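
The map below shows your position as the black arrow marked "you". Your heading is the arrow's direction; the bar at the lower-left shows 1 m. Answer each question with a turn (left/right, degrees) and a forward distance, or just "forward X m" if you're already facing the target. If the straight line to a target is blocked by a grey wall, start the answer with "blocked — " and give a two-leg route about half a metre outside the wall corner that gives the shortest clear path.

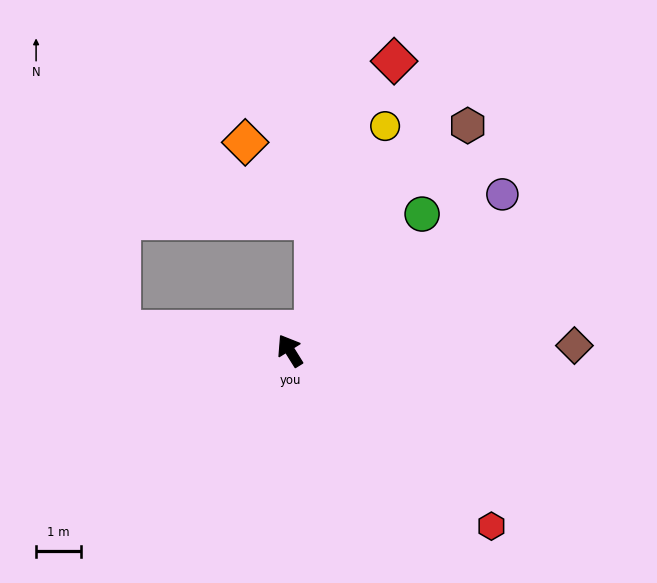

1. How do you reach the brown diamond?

turn right 121°, forward 6.4 m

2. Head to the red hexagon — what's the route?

turn right 163°, forward 6.0 m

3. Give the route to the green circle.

turn right 76°, forward 4.2 m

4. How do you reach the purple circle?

turn right 86°, forward 5.9 m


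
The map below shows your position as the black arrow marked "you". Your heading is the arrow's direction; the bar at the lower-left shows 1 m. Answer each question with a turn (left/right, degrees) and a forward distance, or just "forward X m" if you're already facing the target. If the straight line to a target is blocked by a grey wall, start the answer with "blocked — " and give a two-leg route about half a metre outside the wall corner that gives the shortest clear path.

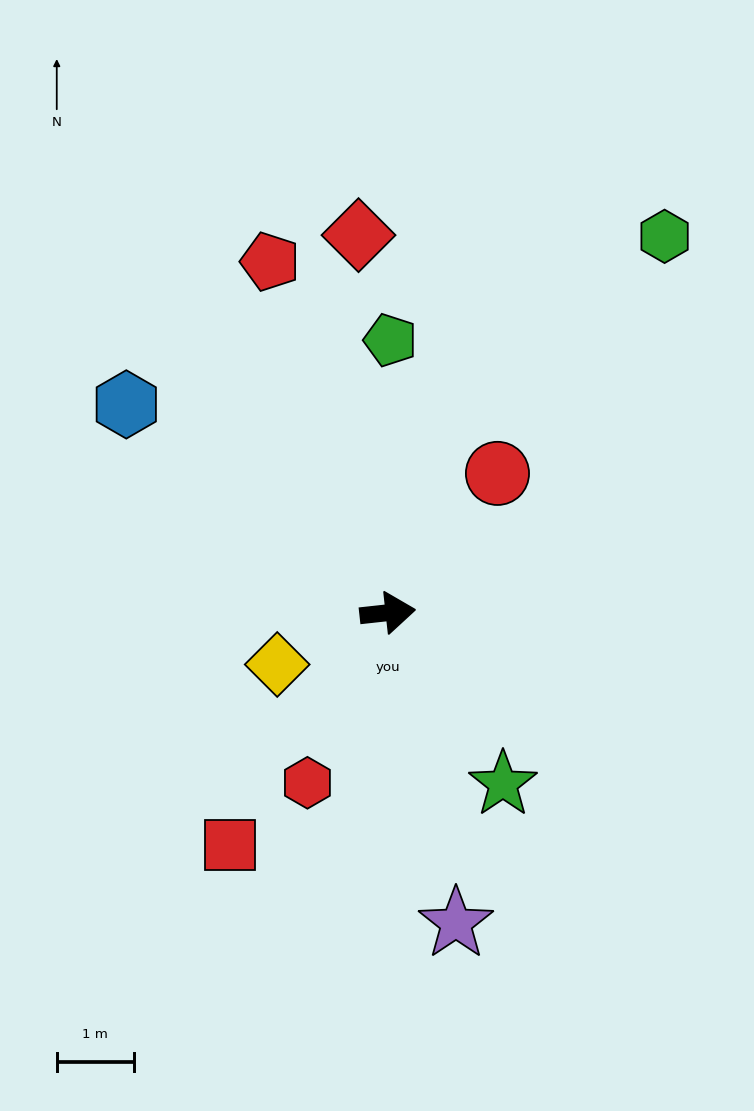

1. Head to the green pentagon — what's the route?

turn left 83°, forward 3.5 m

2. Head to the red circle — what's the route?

turn left 46°, forward 2.3 m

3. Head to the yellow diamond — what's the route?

turn right 161°, forward 1.6 m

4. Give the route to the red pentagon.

turn left 102°, forward 4.8 m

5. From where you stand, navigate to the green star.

turn right 62°, forward 2.7 m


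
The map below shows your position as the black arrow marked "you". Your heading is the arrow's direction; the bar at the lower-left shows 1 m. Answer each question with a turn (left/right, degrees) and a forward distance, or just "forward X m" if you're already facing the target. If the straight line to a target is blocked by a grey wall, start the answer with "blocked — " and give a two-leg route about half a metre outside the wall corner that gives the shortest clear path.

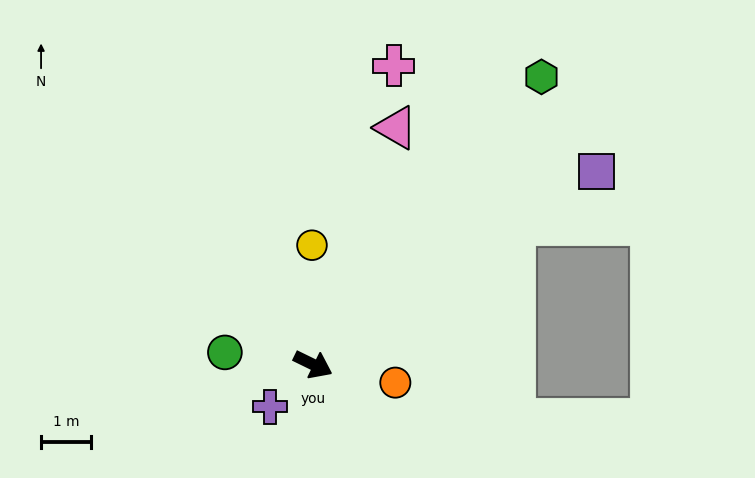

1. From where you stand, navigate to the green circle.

turn right 162°, forward 1.8 m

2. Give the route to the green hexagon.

turn left 78°, forward 7.3 m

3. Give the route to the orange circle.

turn left 14°, forward 1.7 m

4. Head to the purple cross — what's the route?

turn right 110°, forward 1.2 m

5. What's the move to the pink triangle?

turn left 97°, forward 5.0 m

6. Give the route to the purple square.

turn left 60°, forward 6.9 m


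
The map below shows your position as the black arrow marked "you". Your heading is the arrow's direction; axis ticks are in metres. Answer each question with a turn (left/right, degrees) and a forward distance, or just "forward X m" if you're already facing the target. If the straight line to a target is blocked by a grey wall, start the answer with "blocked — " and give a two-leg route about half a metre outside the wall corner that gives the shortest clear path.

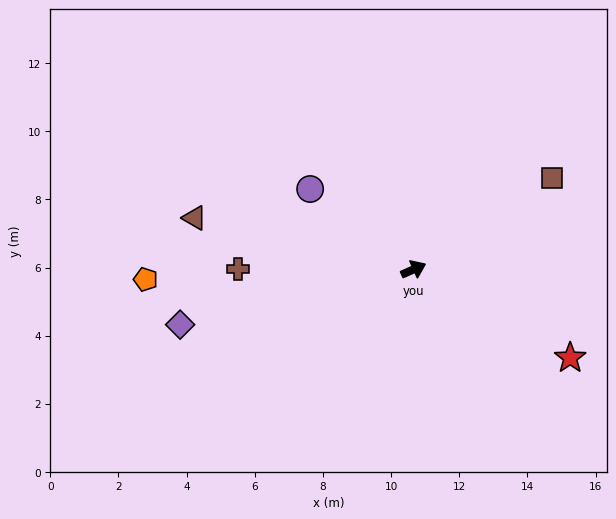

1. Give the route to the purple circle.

turn left 118°, forward 3.8 m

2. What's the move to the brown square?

turn left 9°, forward 4.9 m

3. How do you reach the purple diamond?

turn left 169°, forward 7.0 m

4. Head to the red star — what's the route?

turn right 54°, forward 5.3 m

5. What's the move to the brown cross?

turn left 156°, forward 5.2 m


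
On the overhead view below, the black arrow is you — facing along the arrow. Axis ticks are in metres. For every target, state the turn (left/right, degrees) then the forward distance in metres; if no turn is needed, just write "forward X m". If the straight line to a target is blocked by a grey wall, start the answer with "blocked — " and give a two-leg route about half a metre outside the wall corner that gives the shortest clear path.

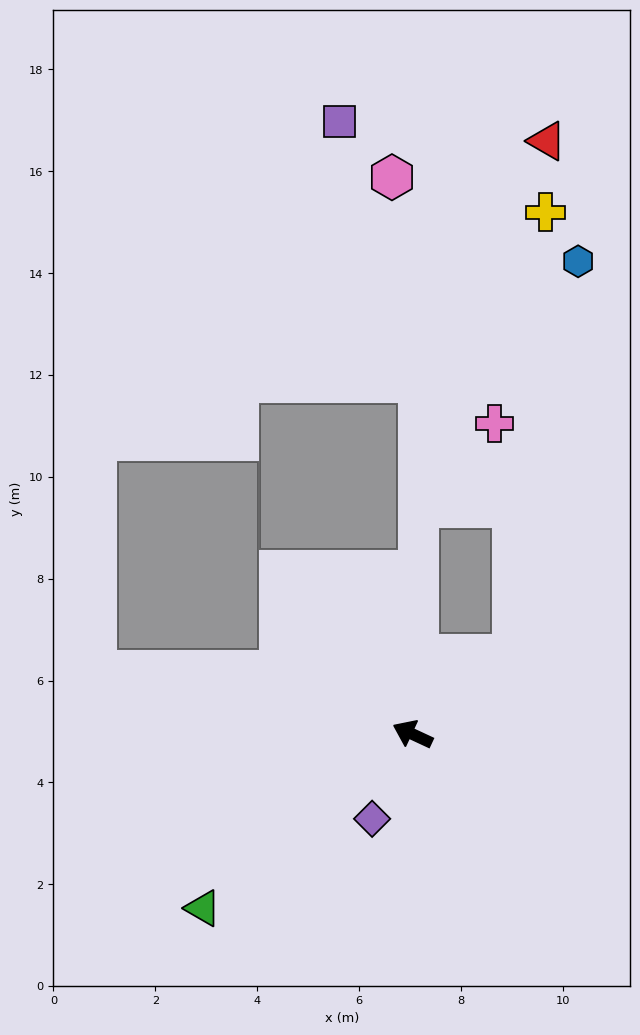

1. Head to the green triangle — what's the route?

turn left 65°, forward 5.4 m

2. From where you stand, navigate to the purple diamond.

turn left 89°, forward 1.8 m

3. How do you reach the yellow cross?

blocked — turn right 117°, forward 2.5 m, then turn left 48°, forward 8.7 m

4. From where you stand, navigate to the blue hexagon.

blocked — turn right 117°, forward 2.5 m, then turn left 43°, forward 7.9 m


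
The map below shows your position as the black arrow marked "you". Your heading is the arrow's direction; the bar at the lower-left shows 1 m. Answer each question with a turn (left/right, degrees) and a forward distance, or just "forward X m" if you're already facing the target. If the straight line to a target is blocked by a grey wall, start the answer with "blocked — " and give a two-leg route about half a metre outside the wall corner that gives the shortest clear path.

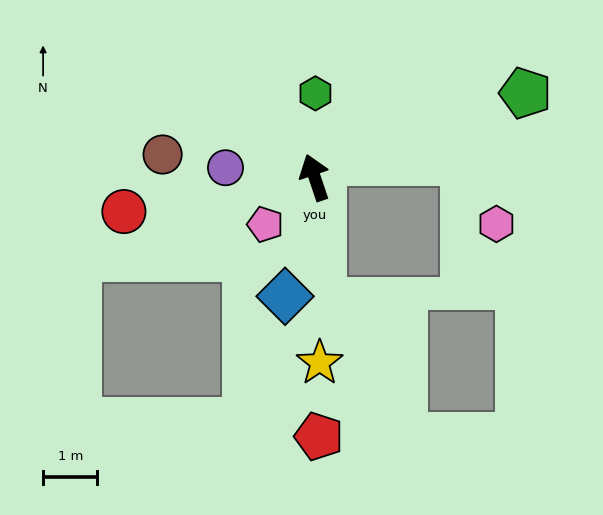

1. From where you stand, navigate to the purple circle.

turn left 65°, forward 1.6 m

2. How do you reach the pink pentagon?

turn left 115°, forward 1.3 m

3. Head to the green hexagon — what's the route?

turn right 19°, forward 1.5 m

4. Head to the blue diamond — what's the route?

turn left 147°, forward 2.3 m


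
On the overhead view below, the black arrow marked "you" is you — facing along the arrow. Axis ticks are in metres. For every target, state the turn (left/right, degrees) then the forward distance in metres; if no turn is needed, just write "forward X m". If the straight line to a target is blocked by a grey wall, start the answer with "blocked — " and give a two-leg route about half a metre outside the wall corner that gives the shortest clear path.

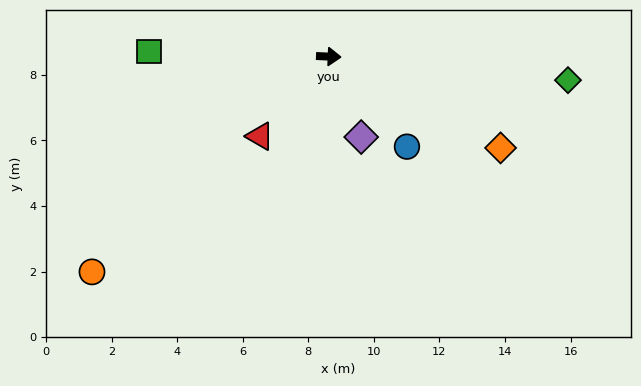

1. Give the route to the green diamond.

turn right 3°, forward 7.3 m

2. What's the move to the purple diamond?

turn right 66°, forward 2.6 m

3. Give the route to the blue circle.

turn right 47°, forward 3.6 m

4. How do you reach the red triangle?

turn right 128°, forward 3.2 m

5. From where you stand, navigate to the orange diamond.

turn right 26°, forward 5.9 m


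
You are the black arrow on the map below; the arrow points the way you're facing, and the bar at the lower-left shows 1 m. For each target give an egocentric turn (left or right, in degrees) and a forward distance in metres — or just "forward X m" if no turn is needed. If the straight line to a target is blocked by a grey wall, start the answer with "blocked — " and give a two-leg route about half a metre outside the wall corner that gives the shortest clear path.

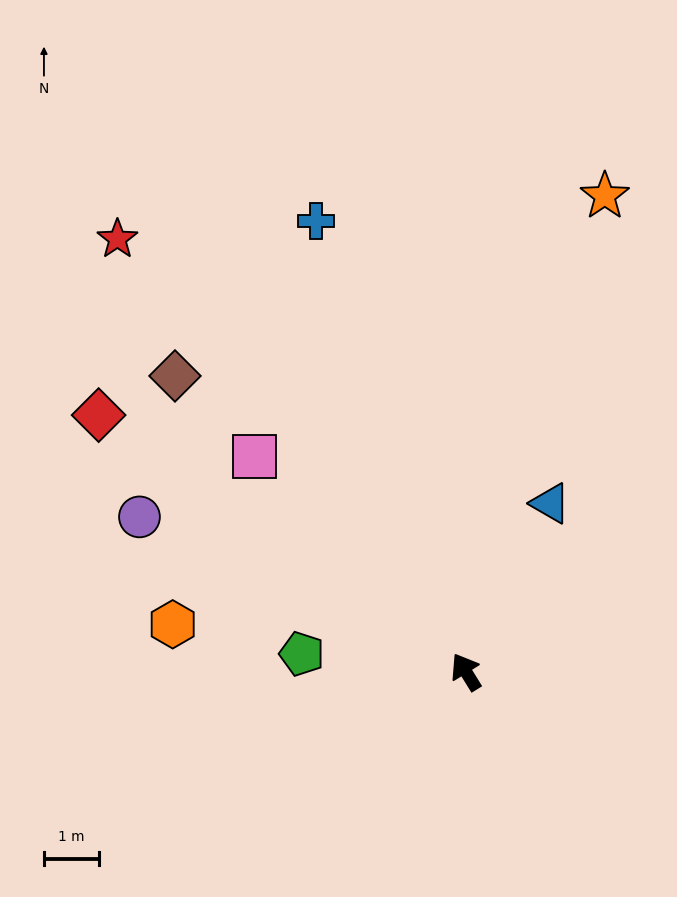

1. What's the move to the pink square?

turn left 13°, forward 5.5 m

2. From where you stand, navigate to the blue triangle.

turn right 58°, forward 3.4 m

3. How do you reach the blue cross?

turn right 13°, forward 8.7 m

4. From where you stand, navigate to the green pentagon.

turn left 52°, forward 3.0 m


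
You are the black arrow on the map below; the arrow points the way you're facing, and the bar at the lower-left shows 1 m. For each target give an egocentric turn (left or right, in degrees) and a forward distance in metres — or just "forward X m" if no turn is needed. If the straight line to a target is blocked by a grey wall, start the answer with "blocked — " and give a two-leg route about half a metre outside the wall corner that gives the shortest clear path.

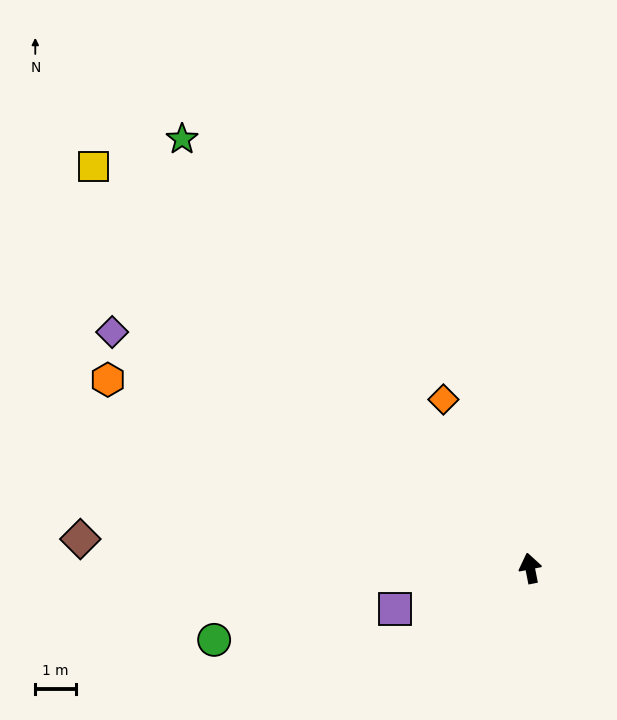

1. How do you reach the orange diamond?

turn left 16°, forward 4.7 m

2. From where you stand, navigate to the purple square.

turn left 96°, forward 3.5 m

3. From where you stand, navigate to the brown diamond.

turn left 75°, forward 11.1 m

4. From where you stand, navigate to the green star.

turn left 28°, forward 13.7 m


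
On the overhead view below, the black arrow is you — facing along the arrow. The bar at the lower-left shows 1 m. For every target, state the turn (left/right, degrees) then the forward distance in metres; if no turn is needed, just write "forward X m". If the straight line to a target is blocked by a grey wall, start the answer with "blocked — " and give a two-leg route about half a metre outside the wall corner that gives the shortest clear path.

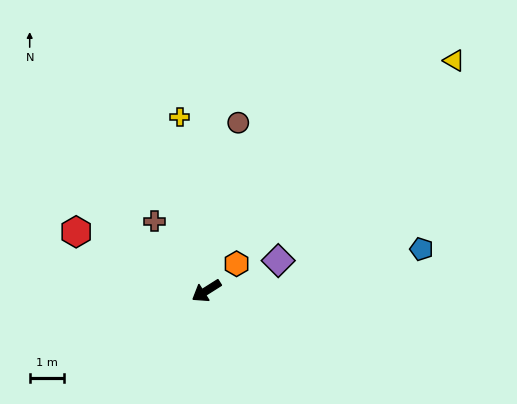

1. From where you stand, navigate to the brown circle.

turn right 133°, forward 5.0 m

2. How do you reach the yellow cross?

turn right 114°, forward 5.1 m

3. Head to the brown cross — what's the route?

turn right 86°, forward 2.5 m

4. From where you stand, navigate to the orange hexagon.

turn right 170°, forward 1.2 m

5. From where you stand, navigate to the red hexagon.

turn right 57°, forward 4.2 m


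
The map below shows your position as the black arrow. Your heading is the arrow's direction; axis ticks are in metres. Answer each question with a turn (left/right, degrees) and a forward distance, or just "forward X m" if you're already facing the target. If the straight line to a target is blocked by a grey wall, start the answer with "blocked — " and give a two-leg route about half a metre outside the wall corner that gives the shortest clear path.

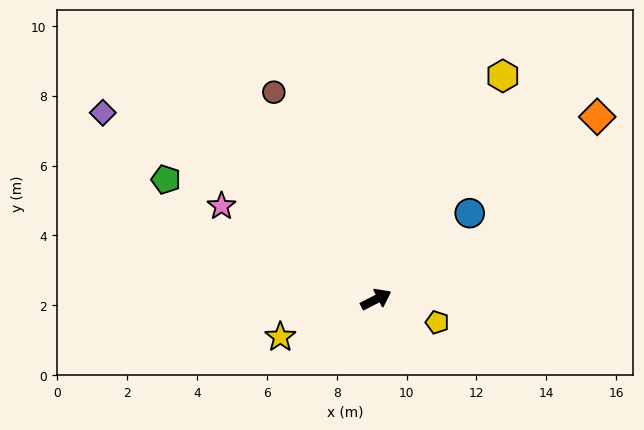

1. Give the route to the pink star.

turn left 122°, forward 5.2 m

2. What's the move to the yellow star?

turn left 174°, forward 2.9 m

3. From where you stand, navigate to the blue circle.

turn left 16°, forward 3.6 m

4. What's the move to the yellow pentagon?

turn right 48°, forward 1.9 m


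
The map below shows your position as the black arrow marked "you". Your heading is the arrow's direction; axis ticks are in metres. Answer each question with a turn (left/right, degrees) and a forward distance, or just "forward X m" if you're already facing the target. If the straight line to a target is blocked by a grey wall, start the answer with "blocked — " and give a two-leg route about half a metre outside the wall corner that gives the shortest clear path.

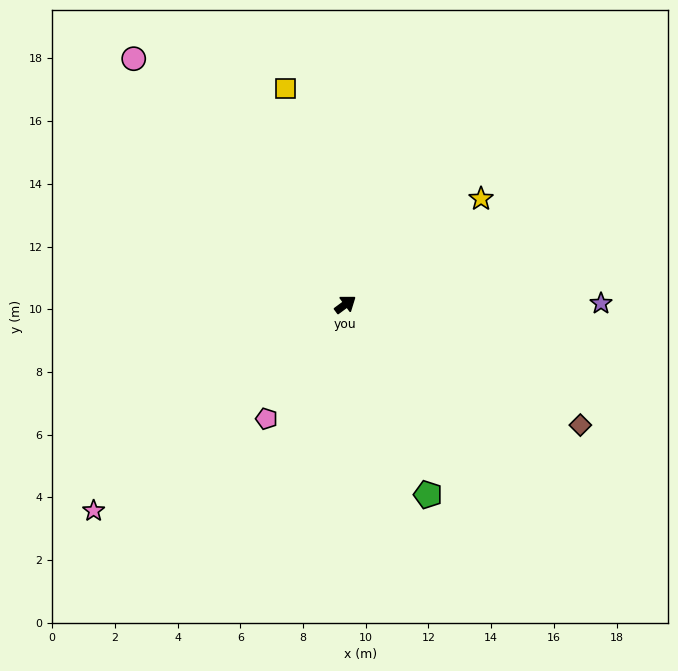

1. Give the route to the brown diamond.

turn right 64°, forward 8.4 m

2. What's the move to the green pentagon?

turn right 103°, forward 6.6 m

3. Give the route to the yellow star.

forward 5.5 m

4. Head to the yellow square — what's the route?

turn left 69°, forward 7.1 m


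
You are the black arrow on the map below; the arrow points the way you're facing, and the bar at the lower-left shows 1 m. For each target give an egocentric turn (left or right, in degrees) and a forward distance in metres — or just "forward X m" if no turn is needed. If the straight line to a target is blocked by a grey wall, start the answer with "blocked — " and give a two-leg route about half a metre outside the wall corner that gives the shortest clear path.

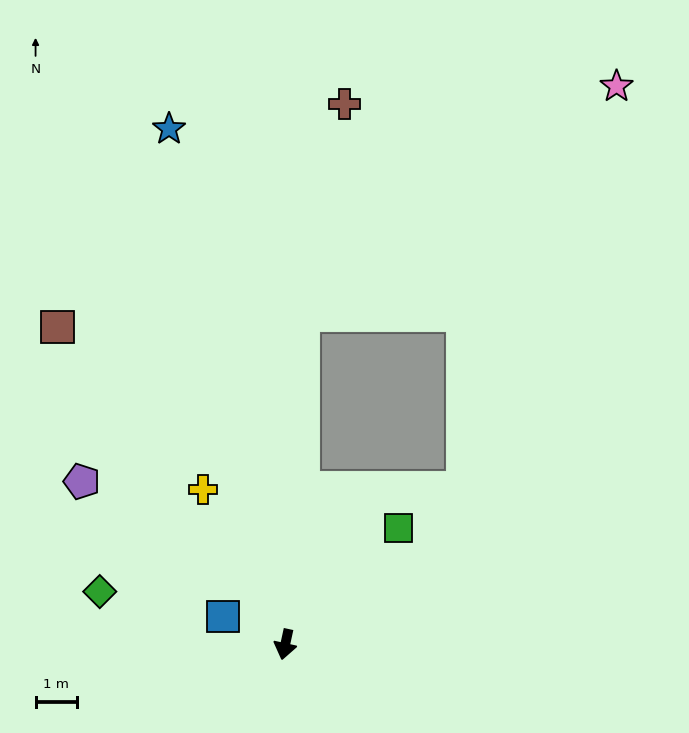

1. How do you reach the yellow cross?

turn right 140°, forward 4.2 m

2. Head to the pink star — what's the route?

blocked — turn right 171°, forward 8.0 m, then turn right 51°, forward 9.4 m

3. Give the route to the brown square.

turn right 132°, forward 9.5 m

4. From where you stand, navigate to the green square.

turn left 148°, forward 3.9 m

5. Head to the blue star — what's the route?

turn right 155°, forward 12.8 m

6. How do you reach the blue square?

turn right 102°, forward 1.7 m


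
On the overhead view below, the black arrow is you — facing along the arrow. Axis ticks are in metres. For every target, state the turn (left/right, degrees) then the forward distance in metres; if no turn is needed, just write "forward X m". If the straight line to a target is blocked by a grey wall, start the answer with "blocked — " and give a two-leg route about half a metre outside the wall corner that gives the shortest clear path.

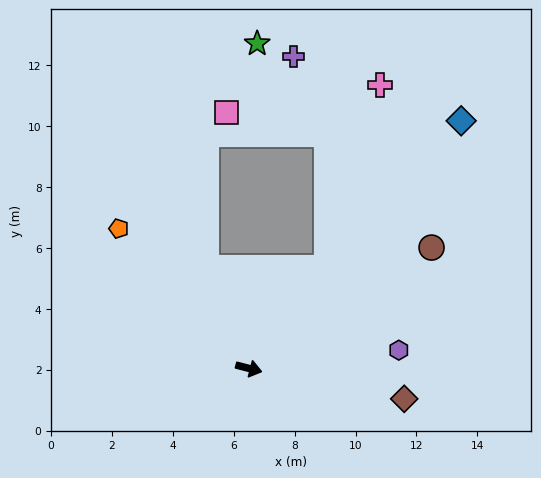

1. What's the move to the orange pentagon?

turn left 147°, forward 6.3 m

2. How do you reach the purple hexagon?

turn left 21°, forward 5.0 m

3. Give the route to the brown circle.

turn left 48°, forward 7.2 m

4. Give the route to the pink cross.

blocked — turn left 67°, forward 4.2 m, then turn left 22°, forward 6.3 m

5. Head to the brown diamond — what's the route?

turn left 3°, forward 5.2 m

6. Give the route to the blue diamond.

turn left 64°, forward 10.7 m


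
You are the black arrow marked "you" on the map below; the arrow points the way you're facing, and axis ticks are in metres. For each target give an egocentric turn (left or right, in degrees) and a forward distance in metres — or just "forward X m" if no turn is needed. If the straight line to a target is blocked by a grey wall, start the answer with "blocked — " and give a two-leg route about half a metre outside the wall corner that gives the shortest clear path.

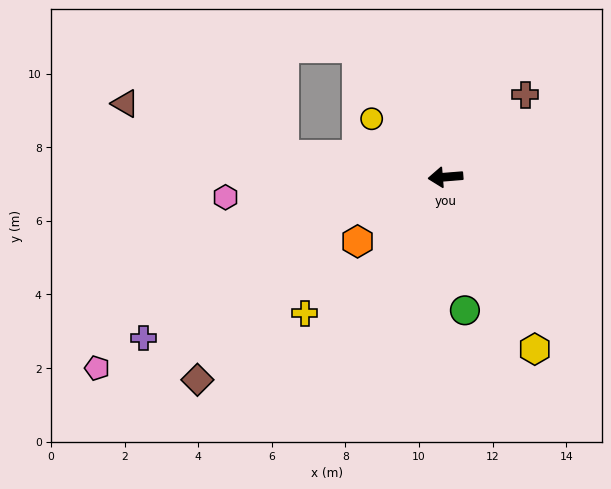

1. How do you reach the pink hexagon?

forward 6.0 m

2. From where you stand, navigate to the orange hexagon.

turn left 32°, forward 3.0 m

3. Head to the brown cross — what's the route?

turn right 139°, forward 3.1 m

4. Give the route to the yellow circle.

turn right 43°, forward 2.6 m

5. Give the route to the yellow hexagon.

turn left 113°, forward 5.3 m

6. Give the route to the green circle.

turn left 94°, forward 3.7 m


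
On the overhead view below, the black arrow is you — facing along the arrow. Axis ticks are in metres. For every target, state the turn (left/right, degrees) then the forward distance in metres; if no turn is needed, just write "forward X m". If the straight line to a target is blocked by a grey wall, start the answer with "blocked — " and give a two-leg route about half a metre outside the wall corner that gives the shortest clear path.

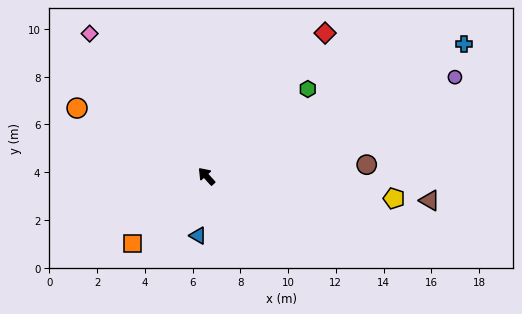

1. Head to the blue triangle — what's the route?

turn left 130°, forward 2.5 m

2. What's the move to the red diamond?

turn right 82°, forward 7.8 m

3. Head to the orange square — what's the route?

turn left 90°, forward 4.2 m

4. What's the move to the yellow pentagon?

turn right 139°, forward 7.9 m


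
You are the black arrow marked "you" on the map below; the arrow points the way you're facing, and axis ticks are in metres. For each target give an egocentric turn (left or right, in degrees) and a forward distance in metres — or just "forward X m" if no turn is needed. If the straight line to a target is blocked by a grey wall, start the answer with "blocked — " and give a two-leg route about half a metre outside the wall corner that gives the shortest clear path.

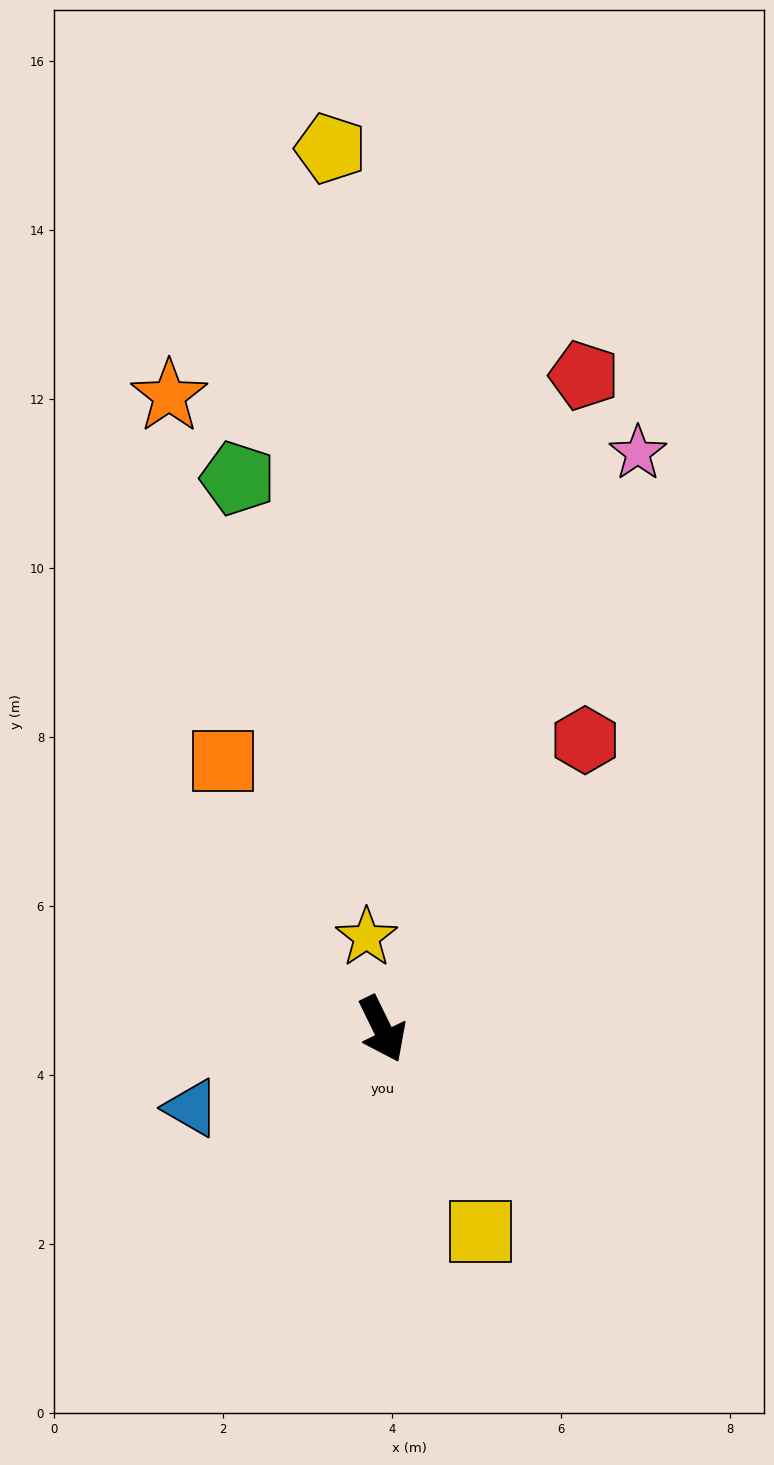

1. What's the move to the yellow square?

forward 2.7 m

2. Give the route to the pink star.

turn left 130°, forward 7.5 m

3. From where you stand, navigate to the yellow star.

turn left 164°, forward 1.1 m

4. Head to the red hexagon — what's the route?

turn left 119°, forward 4.2 m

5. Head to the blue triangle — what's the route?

turn right 94°, forward 2.4 m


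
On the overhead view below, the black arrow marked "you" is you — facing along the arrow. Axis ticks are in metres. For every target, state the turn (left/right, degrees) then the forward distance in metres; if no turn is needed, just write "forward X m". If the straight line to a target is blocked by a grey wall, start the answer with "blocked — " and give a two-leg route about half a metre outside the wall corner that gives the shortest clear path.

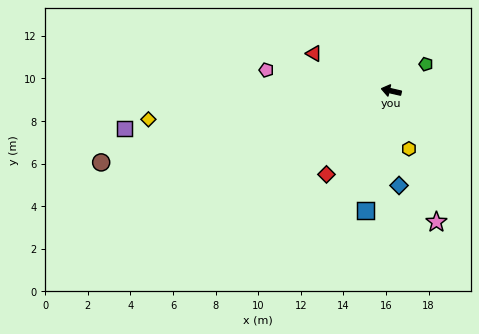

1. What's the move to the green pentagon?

turn right 129°, forward 2.1 m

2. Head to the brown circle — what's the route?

turn left 27°, forward 14.0 m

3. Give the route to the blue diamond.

turn left 108°, forward 4.5 m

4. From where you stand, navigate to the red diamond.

turn left 65°, forward 5.0 m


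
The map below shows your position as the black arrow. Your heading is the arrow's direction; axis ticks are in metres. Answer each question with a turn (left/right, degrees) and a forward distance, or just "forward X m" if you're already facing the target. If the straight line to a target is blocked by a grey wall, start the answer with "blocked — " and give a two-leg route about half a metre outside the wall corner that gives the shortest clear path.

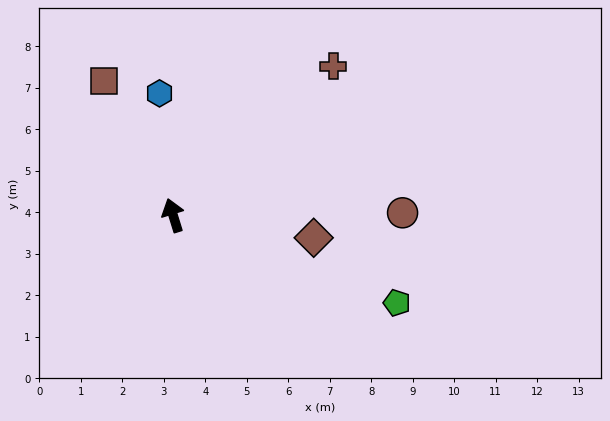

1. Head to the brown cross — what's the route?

turn right 64°, forward 5.3 m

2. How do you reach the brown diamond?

turn right 116°, forward 3.4 m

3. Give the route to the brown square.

turn left 10°, forward 3.6 m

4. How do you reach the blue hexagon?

turn right 11°, forward 3.0 m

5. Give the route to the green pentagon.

turn right 129°, forward 5.8 m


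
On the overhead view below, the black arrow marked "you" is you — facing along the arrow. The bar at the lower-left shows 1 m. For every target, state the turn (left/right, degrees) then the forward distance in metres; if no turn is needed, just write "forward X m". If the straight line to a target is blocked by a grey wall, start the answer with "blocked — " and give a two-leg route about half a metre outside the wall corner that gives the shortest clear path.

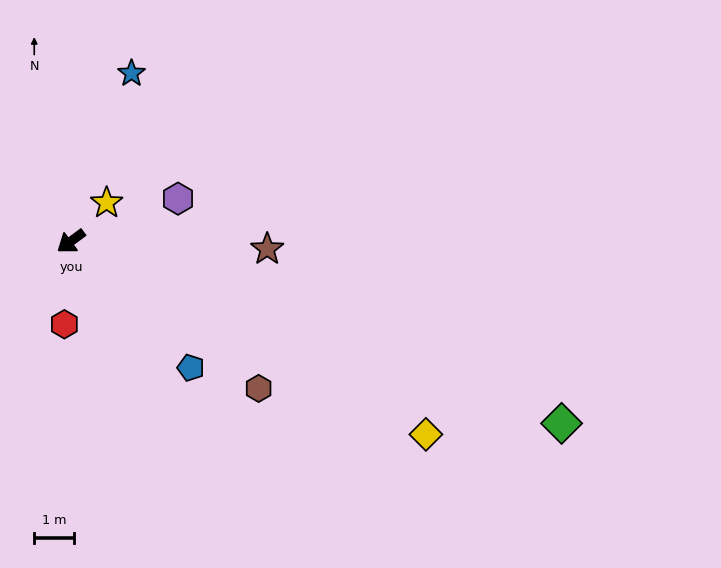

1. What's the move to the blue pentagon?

turn left 97°, forward 4.3 m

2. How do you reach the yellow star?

turn right 169°, forward 1.3 m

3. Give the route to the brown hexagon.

turn left 105°, forward 6.0 m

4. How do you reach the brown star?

turn left 141°, forward 4.9 m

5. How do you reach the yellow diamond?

turn left 115°, forward 10.1 m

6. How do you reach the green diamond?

turn left 123°, forward 13.1 m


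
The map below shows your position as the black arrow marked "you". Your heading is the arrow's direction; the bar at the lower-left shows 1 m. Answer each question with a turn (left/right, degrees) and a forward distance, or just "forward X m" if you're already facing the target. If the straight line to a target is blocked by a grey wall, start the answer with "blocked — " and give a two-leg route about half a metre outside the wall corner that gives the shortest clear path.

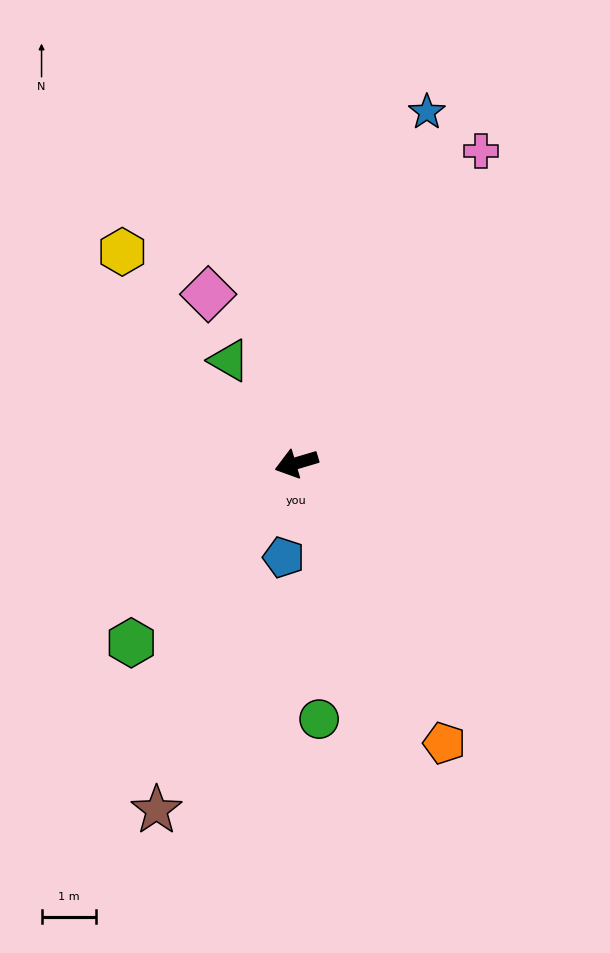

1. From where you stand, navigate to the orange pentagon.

turn left 101°, forward 5.8 m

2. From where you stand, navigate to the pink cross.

turn right 137°, forward 6.7 m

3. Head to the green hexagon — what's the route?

turn left 31°, forward 4.5 m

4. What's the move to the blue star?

turn right 127°, forward 6.9 m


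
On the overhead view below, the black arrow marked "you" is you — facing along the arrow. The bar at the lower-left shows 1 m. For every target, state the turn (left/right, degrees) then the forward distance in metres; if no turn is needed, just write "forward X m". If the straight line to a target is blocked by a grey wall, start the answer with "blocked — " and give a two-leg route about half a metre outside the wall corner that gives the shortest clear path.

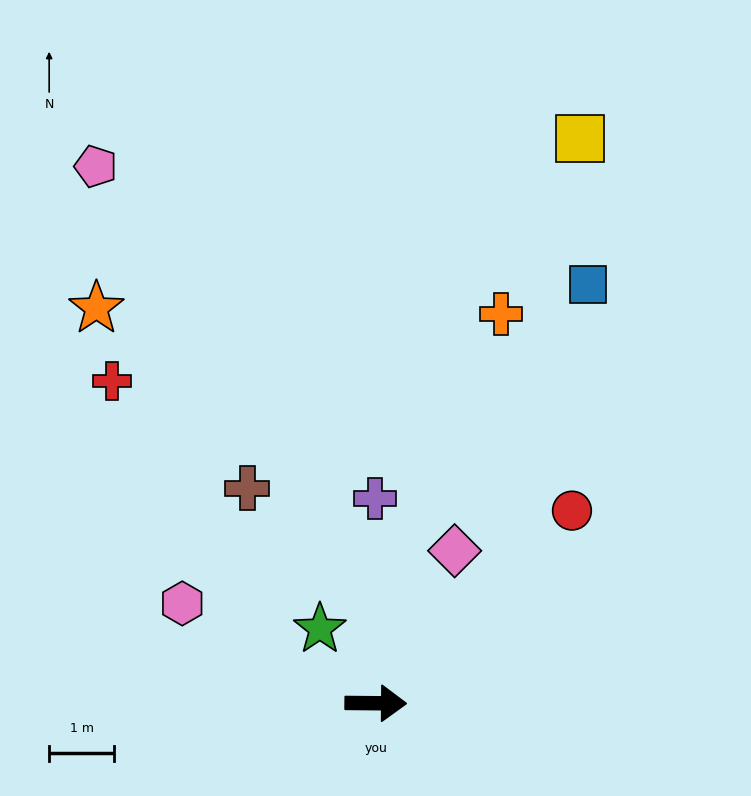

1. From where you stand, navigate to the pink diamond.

turn left 63°, forward 2.6 m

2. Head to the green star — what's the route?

turn left 127°, forward 1.4 m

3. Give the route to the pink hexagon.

turn left 153°, forward 3.3 m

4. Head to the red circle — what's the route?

turn left 45°, forward 4.2 m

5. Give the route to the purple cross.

turn left 91°, forward 3.1 m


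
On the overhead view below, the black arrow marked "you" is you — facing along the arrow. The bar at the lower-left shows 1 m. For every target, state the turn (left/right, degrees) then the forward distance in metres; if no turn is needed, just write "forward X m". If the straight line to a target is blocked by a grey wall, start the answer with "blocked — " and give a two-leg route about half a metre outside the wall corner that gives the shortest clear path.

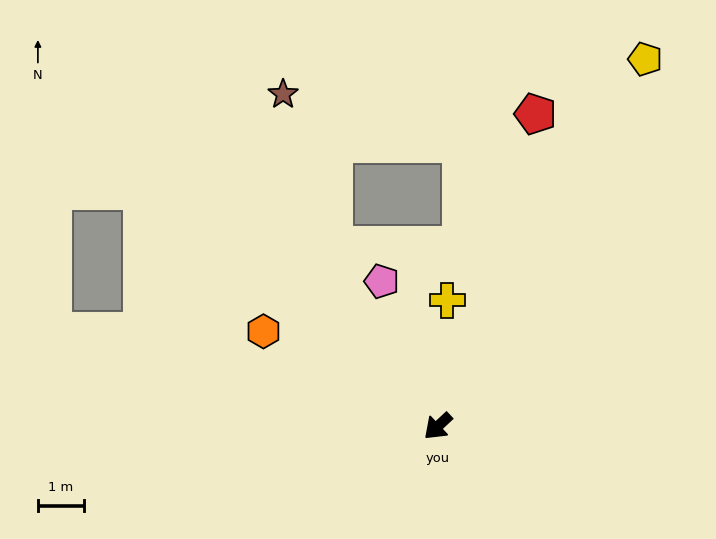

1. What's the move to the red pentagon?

turn right 150°, forward 7.1 m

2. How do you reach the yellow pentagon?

turn right 162°, forward 9.2 m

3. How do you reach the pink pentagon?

turn right 112°, forward 3.4 m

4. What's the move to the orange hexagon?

turn right 72°, forward 4.3 m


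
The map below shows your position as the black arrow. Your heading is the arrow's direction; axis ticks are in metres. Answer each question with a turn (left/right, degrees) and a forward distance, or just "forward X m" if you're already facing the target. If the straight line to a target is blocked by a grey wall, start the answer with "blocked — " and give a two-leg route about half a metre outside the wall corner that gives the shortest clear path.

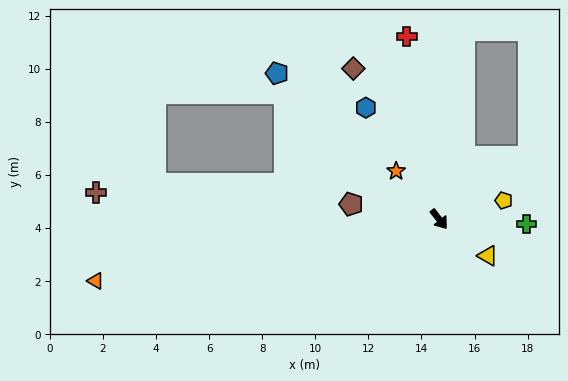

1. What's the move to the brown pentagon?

turn right 138°, forward 3.4 m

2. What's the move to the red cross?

turn left 152°, forward 7.0 m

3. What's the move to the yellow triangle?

turn left 15°, forward 2.3 m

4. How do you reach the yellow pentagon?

turn left 68°, forward 2.5 m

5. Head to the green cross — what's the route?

turn left 49°, forward 3.3 m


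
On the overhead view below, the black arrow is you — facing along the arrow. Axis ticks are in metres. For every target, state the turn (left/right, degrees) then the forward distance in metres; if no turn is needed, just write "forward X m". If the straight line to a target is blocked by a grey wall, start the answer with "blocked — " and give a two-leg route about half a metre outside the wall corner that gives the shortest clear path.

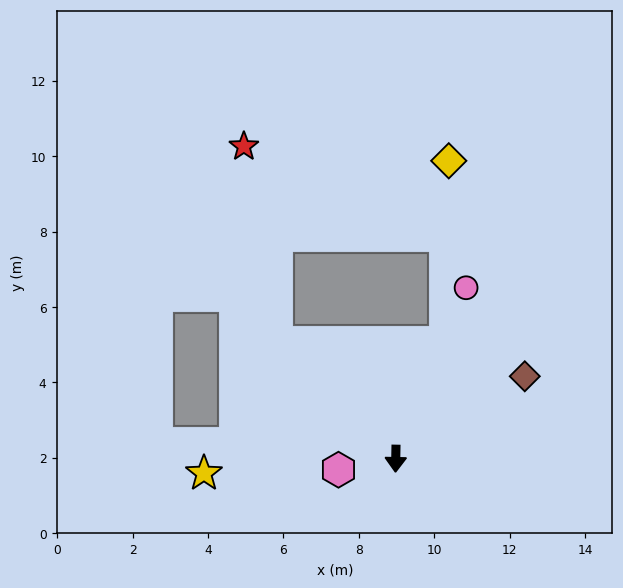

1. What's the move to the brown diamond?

turn left 124°, forward 4.1 m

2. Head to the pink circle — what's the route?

turn left 159°, forward 4.9 m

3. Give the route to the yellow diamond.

blocked — turn left 158°, forward 3.4 m, then turn left 22°, forward 4.8 m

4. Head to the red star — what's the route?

blocked — turn right 133°, forward 4.4 m, then turn right 36°, forward 5.3 m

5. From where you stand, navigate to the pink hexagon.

turn right 78°, forward 1.5 m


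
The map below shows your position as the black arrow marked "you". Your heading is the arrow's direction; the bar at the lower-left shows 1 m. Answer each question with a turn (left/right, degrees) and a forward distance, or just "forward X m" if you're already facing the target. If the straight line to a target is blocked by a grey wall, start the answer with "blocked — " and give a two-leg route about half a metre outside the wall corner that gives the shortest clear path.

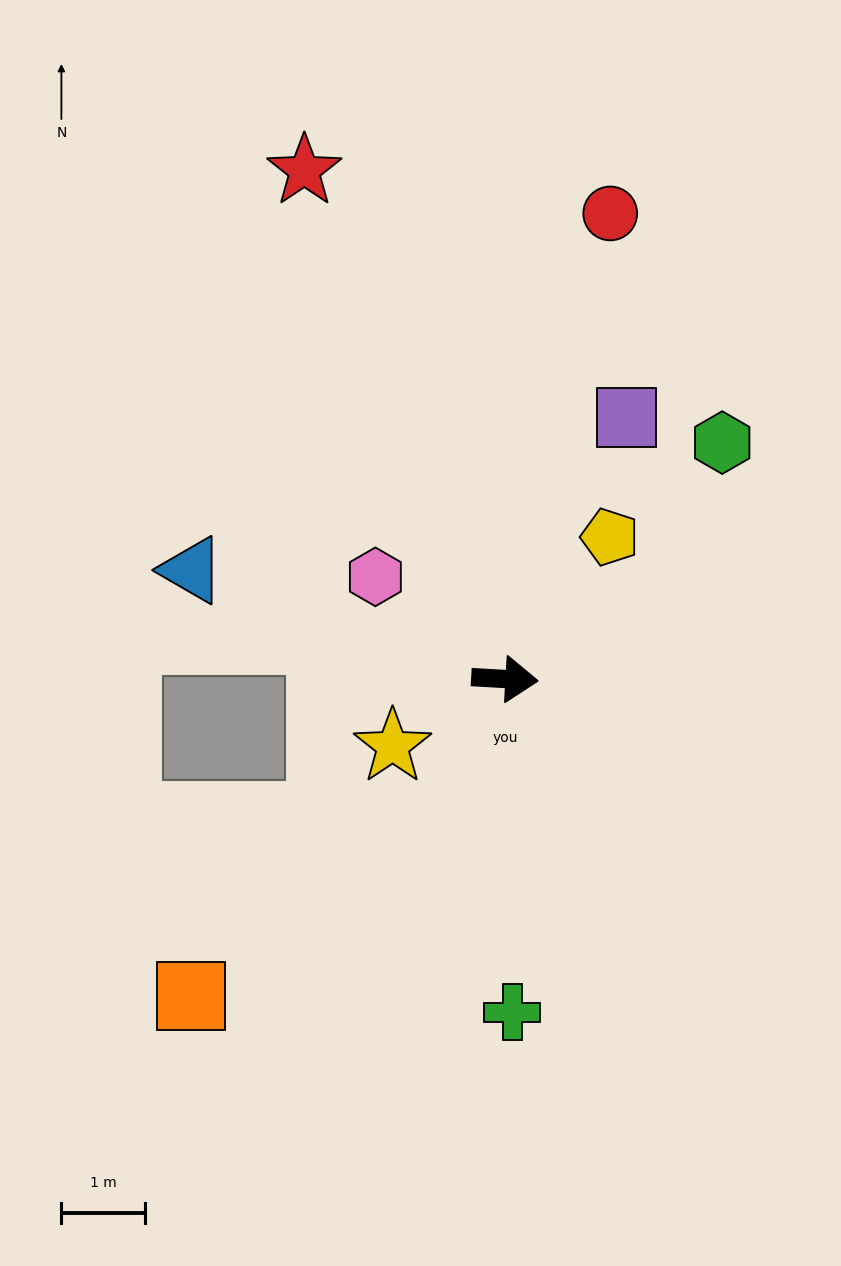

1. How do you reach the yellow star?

turn right 146°, forward 1.6 m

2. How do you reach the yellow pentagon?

turn left 57°, forward 2.1 m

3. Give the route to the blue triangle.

turn left 164°, forward 4.0 m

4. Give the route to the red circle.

turn left 81°, forward 5.7 m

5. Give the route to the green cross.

turn right 85°, forward 4.0 m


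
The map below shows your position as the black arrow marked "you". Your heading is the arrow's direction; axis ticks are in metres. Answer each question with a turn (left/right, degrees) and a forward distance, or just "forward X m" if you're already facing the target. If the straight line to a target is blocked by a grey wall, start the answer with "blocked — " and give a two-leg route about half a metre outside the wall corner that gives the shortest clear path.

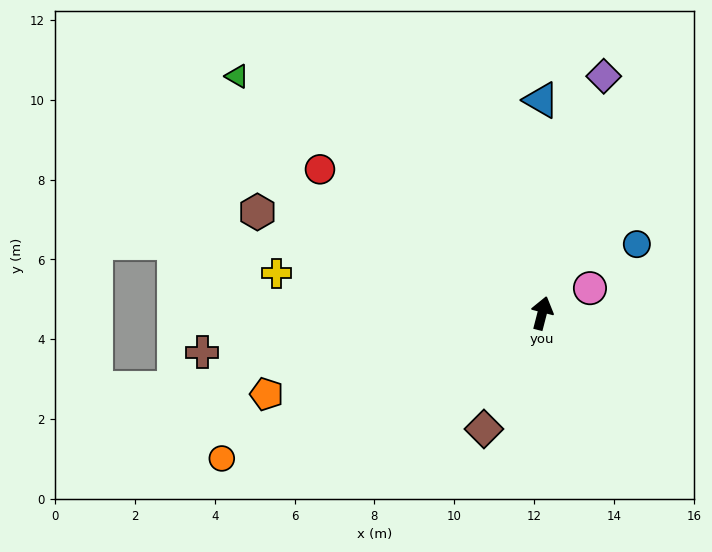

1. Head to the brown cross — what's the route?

turn left 111°, forward 8.6 m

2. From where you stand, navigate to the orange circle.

turn left 129°, forward 8.8 m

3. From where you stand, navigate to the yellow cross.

turn left 96°, forward 6.7 m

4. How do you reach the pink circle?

turn right 48°, forward 1.4 m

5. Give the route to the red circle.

turn left 72°, forward 6.6 m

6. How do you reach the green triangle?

turn left 67°, forward 9.7 m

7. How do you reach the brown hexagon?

turn left 85°, forward 7.6 m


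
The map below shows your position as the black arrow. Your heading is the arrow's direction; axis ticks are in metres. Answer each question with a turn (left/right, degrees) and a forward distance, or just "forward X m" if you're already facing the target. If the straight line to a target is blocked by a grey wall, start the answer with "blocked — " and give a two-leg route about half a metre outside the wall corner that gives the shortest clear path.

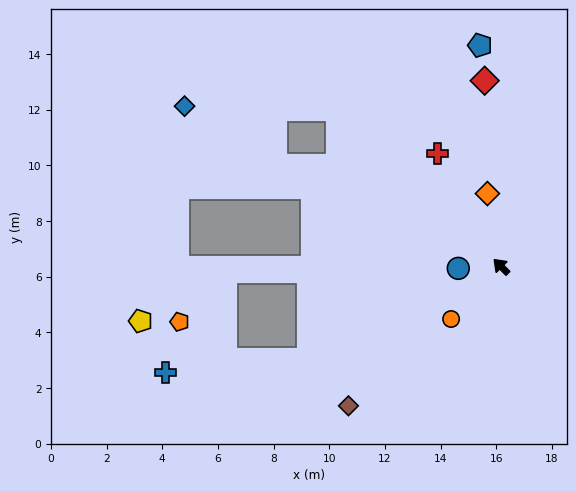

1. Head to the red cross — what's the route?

turn right 16°, forward 4.7 m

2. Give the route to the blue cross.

blocked — turn left 71°, forward 7.7 m, then turn right 21°, forward 5.2 m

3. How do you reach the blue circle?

turn left 48°, forward 1.5 m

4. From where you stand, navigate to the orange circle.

turn left 91°, forward 2.6 m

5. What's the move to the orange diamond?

turn right 34°, forward 2.7 m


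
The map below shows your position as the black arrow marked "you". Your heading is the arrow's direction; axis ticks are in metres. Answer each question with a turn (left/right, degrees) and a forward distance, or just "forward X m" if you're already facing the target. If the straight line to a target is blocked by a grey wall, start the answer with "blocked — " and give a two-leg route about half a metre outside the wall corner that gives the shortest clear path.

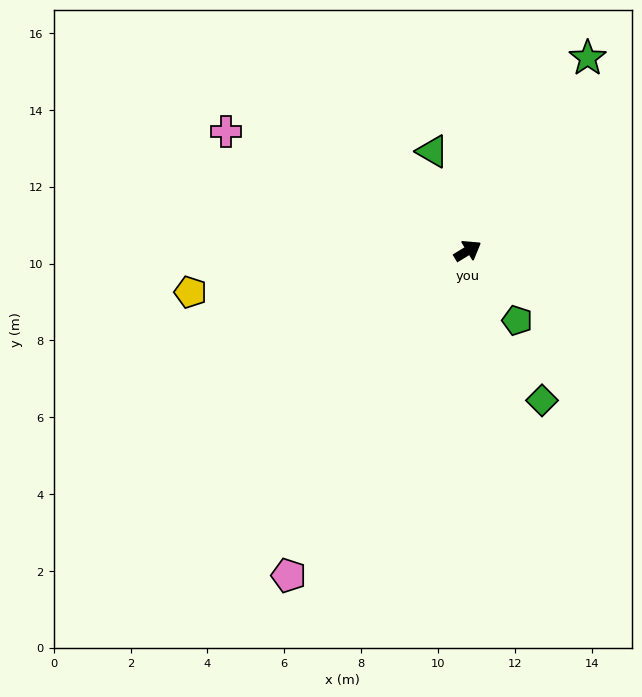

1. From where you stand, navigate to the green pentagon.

turn right 86°, forward 2.2 m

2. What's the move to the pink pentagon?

turn right 150°, forward 9.7 m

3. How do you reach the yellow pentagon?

turn left 157°, forward 7.3 m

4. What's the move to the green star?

turn left 27°, forward 5.9 m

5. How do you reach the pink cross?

turn left 122°, forward 7.0 m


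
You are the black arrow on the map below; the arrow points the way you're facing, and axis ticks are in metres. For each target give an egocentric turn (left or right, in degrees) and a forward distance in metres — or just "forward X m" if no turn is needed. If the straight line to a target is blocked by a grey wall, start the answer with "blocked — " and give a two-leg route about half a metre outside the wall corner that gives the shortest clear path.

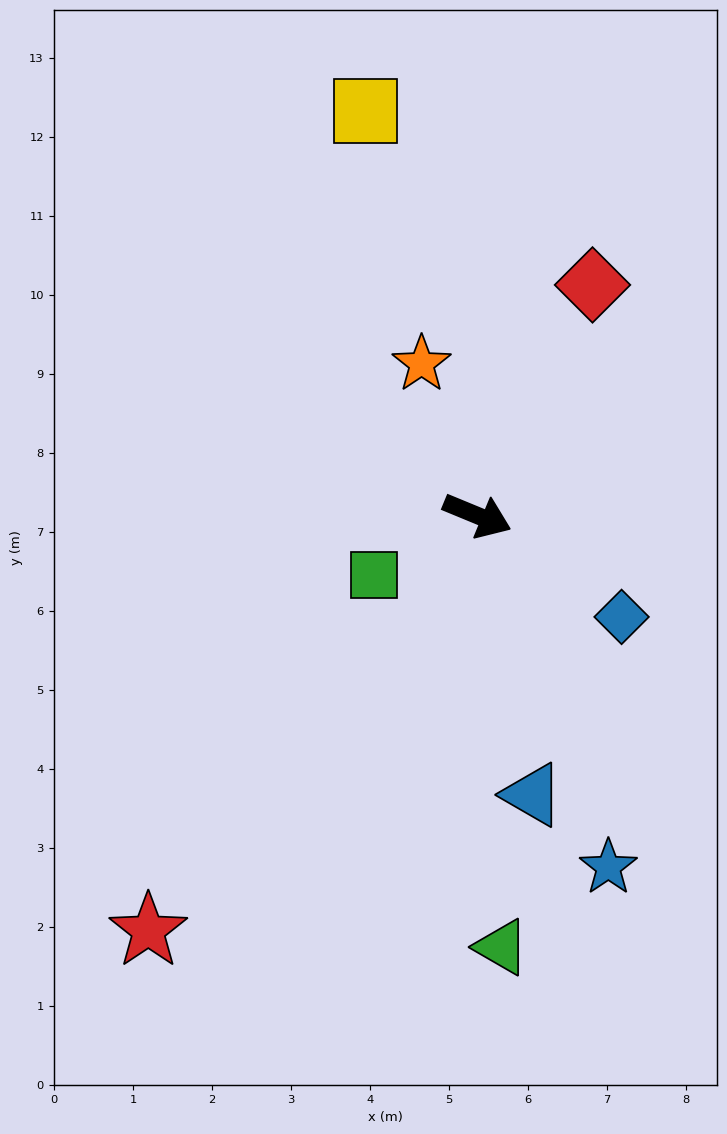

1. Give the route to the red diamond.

turn left 86°, forward 3.3 m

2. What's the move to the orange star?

turn left 133°, forward 2.0 m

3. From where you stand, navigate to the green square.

turn right 128°, forward 1.5 m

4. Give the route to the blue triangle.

turn right 56°, forward 3.6 m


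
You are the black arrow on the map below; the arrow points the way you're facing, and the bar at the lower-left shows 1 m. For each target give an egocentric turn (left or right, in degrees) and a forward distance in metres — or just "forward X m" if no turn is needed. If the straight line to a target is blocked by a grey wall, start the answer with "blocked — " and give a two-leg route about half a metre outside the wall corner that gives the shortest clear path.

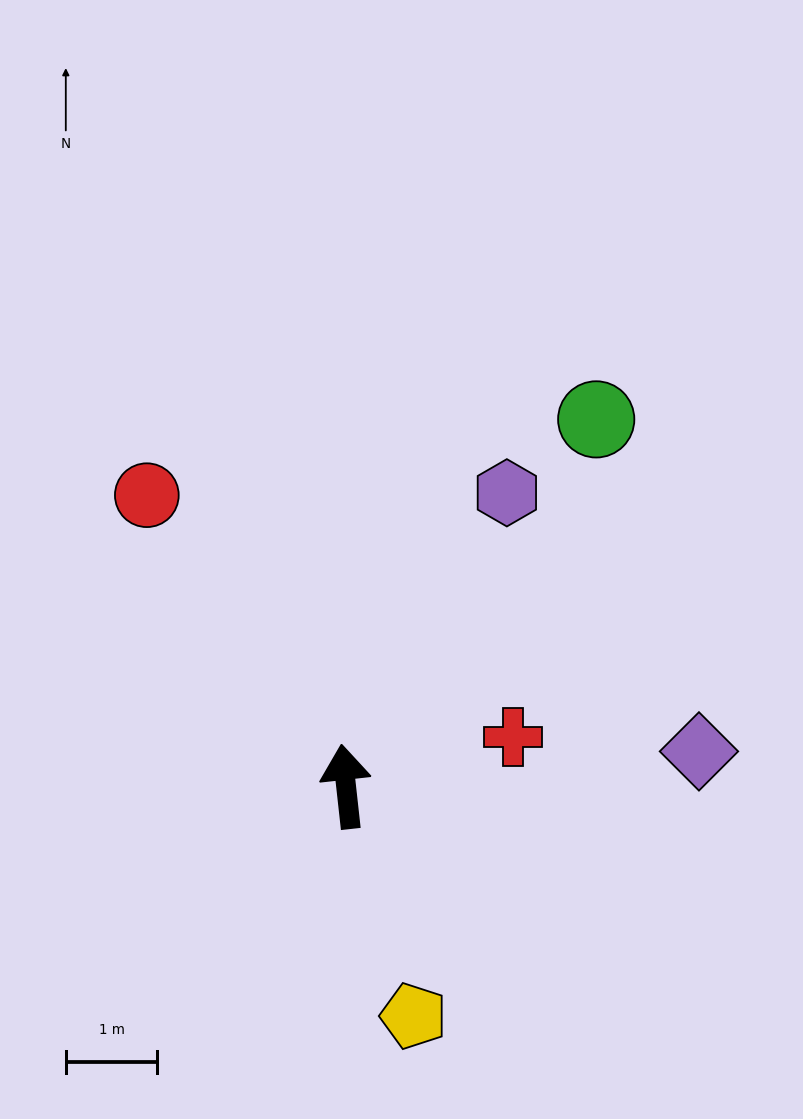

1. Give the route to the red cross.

turn right 80°, forward 1.9 m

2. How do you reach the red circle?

turn left 28°, forward 3.9 m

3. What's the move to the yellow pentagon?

turn right 170°, forward 2.6 m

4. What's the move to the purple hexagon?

turn right 35°, forward 3.7 m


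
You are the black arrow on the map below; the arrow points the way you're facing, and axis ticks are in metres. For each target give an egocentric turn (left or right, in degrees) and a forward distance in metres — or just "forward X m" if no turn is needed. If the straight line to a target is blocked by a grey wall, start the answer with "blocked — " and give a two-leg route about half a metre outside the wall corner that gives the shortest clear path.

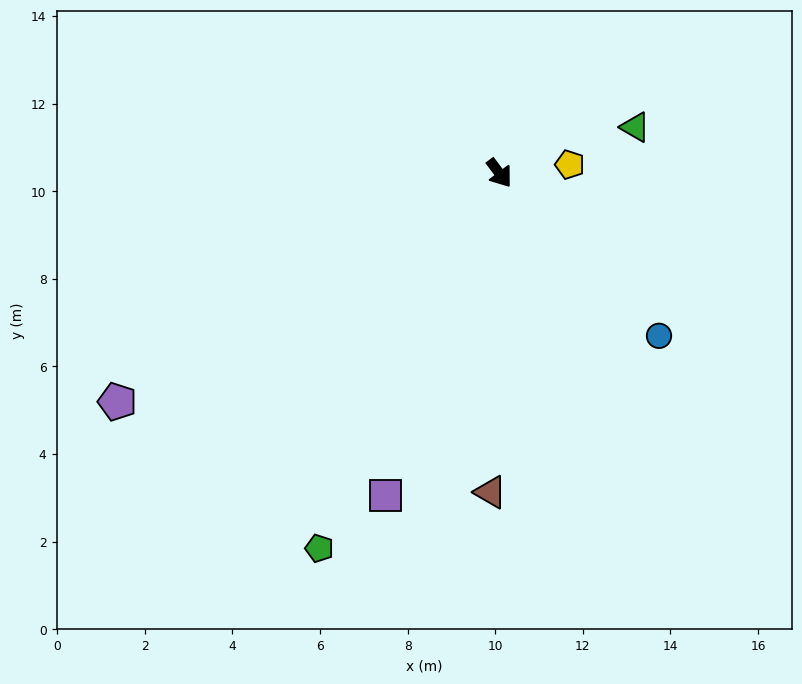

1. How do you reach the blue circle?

turn left 8°, forward 5.2 m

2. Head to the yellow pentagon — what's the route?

turn left 60°, forward 1.6 m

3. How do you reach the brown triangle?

turn right 38°, forward 7.3 m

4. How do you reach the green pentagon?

turn right 62°, forward 9.5 m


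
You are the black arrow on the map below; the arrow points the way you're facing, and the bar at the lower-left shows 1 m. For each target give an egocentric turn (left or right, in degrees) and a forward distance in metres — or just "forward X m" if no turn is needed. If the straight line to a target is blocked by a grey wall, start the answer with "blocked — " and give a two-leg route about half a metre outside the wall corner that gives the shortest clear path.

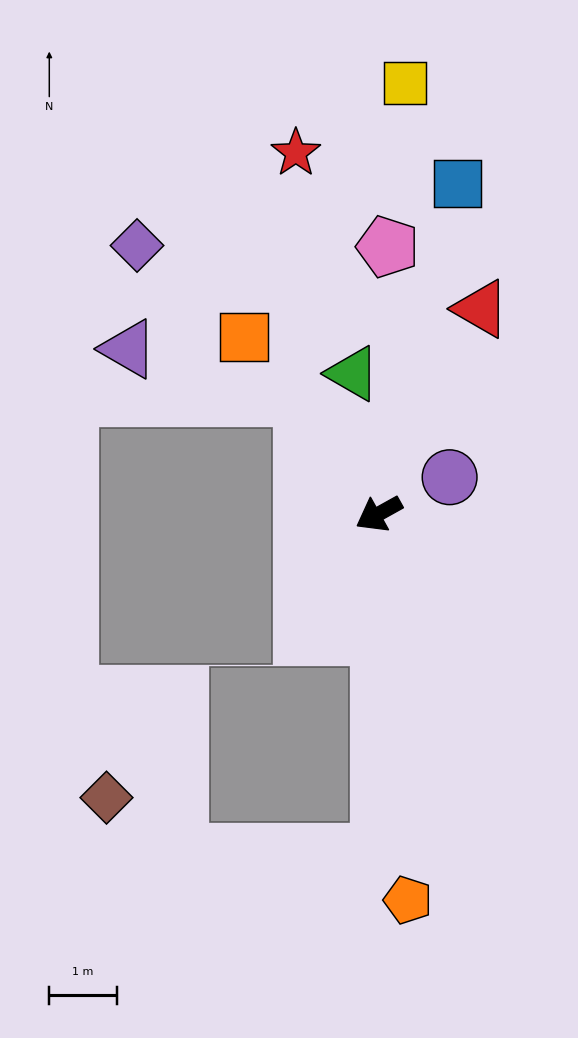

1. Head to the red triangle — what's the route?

turn right 146°, forward 3.4 m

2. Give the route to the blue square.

turn right 133°, forward 5.0 m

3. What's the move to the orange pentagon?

turn left 65°, forward 5.8 m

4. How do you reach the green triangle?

turn right 109°, forward 2.1 m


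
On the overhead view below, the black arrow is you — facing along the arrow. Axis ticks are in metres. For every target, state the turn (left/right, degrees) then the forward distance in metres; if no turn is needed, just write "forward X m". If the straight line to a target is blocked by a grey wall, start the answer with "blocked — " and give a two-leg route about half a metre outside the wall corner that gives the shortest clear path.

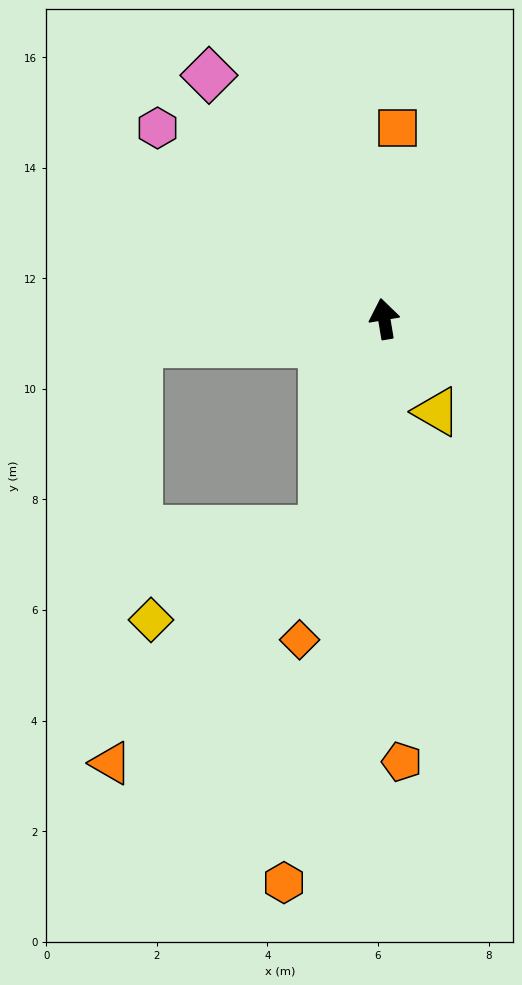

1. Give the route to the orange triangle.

blocked — turn left 154°, forward 4.0 m, then turn right 26°, forward 5.7 m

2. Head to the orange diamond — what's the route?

turn left 156°, forward 6.0 m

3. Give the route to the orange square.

turn right 14°, forward 3.5 m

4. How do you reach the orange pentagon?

turn left 173°, forward 8.0 m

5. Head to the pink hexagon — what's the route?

turn left 40°, forward 5.4 m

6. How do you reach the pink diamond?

turn left 26°, forward 5.4 m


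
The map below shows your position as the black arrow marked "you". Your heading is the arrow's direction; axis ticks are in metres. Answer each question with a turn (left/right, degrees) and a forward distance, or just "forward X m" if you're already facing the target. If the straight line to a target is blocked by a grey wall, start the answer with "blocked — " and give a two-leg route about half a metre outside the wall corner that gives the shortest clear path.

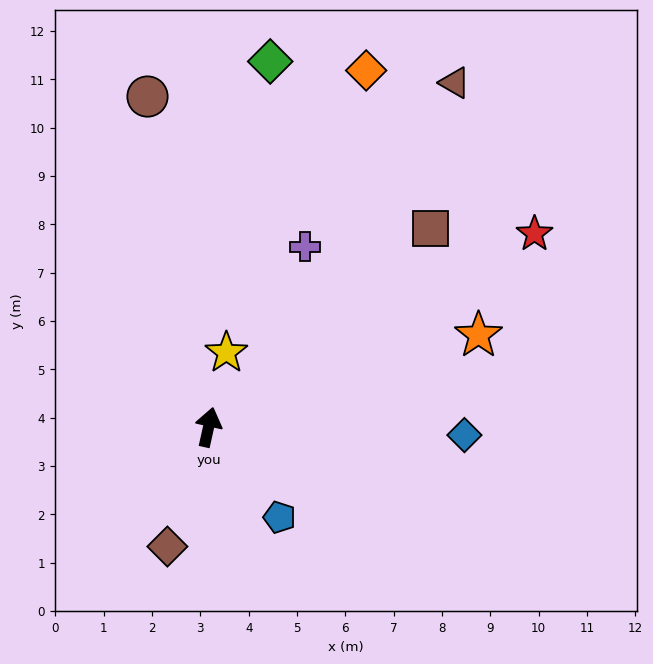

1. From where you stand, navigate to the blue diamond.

turn right 79°, forward 5.3 m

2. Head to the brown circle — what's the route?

turn left 23°, forward 7.0 m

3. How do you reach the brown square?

turn right 36°, forward 6.2 m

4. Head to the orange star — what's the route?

turn right 59°, forward 5.9 m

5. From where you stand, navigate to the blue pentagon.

turn right 129°, forward 2.4 m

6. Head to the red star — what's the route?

turn right 47°, forward 7.8 m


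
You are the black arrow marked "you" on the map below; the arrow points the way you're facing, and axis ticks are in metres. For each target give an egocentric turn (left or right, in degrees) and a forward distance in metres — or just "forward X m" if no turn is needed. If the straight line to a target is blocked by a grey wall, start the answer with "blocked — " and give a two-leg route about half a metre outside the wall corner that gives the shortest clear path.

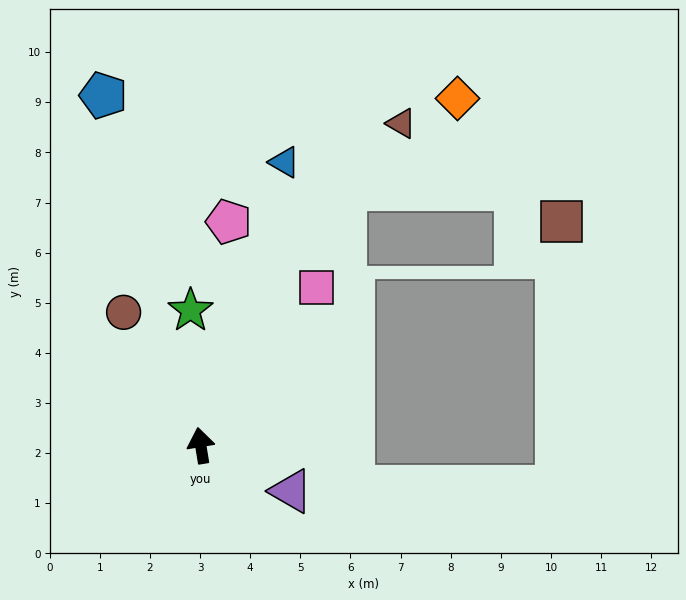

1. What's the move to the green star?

turn right 5°, forward 2.7 m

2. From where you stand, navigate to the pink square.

turn right 46°, forward 3.9 m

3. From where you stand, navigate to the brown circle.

turn left 21°, forward 3.1 m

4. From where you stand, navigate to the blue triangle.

turn right 26°, forward 5.9 m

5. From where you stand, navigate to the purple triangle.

turn right 126°, forward 2.0 m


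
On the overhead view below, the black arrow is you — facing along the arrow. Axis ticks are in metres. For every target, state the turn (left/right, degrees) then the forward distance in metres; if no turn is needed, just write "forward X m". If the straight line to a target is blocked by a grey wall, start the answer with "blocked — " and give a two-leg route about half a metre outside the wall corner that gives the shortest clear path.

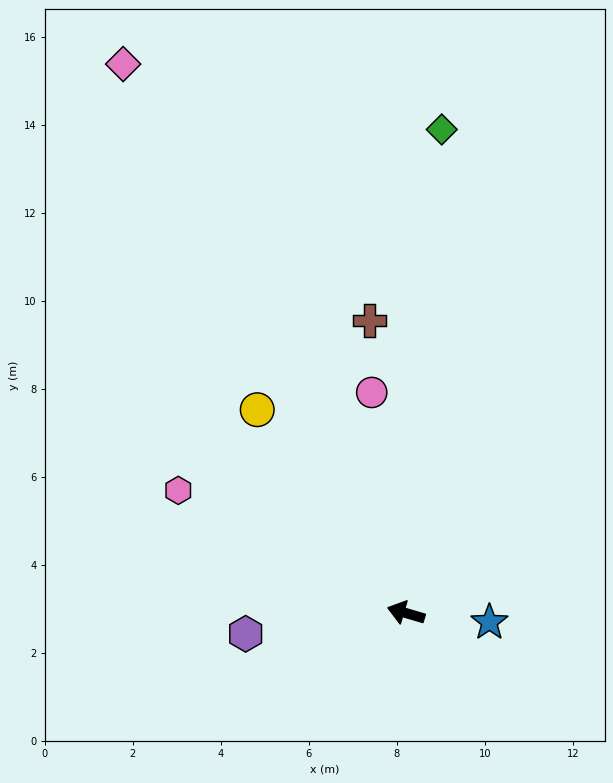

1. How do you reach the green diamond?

turn right 78°, forward 11.0 m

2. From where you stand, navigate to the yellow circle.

turn right 37°, forward 5.7 m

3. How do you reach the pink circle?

turn right 65°, forward 5.1 m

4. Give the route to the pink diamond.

turn right 46°, forward 14.0 m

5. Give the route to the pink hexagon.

turn right 12°, forward 5.9 m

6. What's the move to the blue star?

turn right 170°, forward 1.9 m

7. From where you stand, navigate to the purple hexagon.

turn left 24°, forward 3.7 m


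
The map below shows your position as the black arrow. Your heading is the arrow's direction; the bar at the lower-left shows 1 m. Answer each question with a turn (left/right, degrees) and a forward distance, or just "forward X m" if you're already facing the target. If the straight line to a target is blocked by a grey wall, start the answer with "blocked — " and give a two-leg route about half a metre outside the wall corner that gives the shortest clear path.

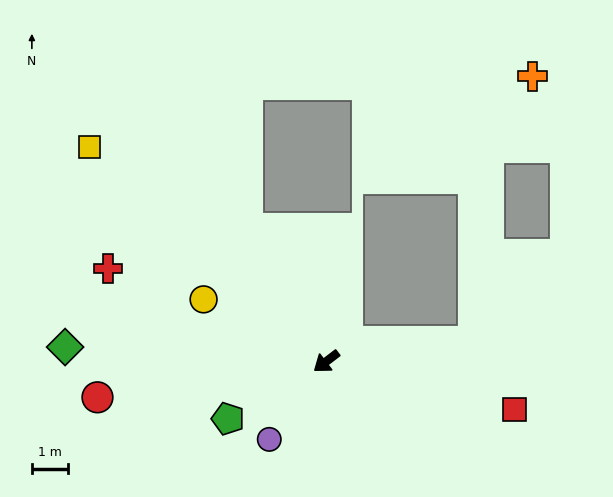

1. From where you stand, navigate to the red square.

turn left 128°, forward 5.3 m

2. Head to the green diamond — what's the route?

turn right 41°, forward 7.1 m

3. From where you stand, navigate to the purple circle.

turn left 16°, forward 2.6 m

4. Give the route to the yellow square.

turn right 80°, forward 8.7 m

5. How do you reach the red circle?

turn right 29°, forward 6.3 m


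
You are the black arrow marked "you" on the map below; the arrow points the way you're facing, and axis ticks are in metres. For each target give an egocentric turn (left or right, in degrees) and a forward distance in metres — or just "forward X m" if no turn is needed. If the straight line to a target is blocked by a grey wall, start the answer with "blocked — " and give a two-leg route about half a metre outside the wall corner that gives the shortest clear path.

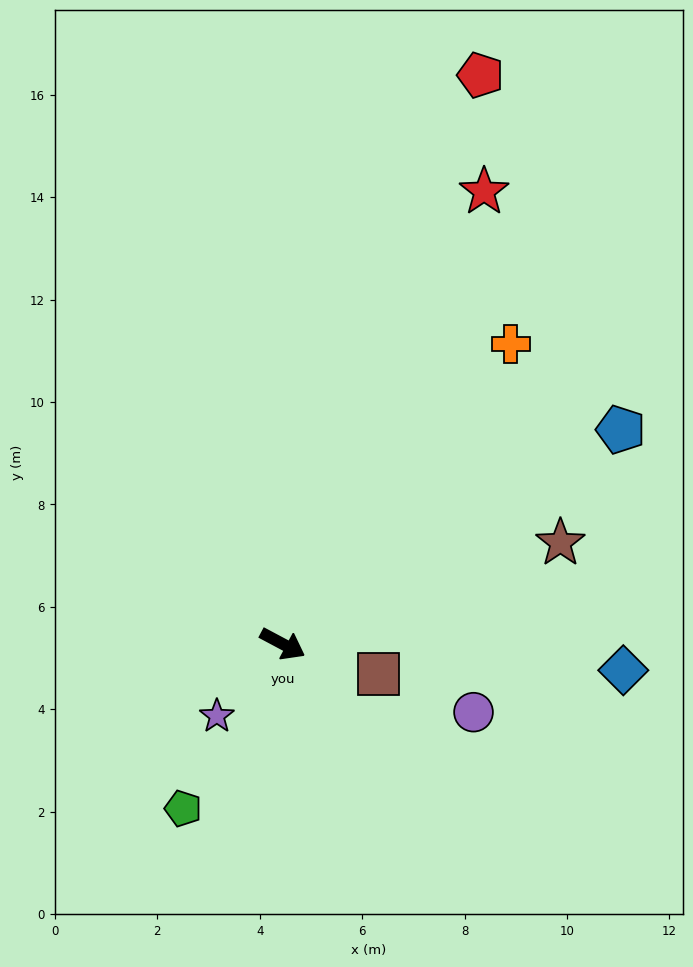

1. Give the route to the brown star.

turn left 48°, forward 5.8 m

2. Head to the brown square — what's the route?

turn left 11°, forward 2.0 m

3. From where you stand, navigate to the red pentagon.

turn left 99°, forward 11.8 m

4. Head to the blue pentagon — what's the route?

turn left 60°, forward 7.8 m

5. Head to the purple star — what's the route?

turn right 104°, forward 1.9 m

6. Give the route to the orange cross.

turn left 81°, forward 7.4 m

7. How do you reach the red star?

turn left 94°, forward 9.7 m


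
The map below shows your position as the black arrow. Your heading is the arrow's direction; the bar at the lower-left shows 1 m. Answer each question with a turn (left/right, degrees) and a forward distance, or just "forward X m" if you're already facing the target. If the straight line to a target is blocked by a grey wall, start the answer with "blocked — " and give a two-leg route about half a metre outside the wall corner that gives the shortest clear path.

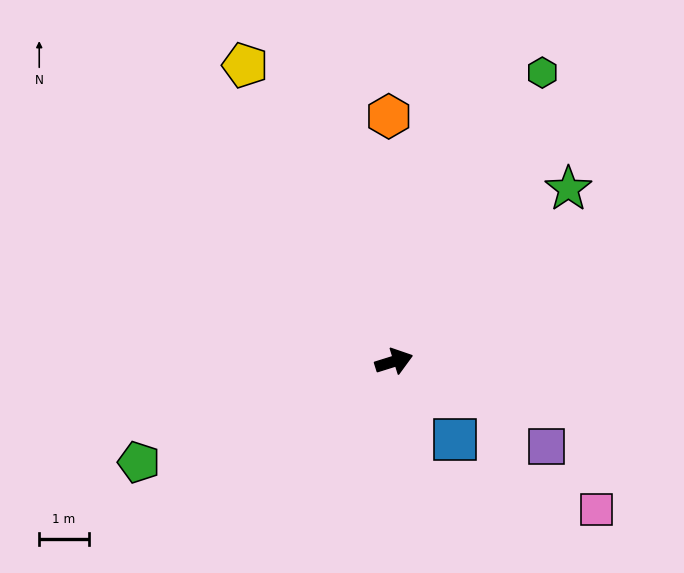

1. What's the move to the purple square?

turn right 47°, forward 3.5 m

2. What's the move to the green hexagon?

turn left 45°, forward 6.6 m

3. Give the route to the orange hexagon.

turn left 74°, forward 5.0 m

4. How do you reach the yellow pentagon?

turn left 99°, forward 6.7 m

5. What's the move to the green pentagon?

turn right 176°, forward 5.6 m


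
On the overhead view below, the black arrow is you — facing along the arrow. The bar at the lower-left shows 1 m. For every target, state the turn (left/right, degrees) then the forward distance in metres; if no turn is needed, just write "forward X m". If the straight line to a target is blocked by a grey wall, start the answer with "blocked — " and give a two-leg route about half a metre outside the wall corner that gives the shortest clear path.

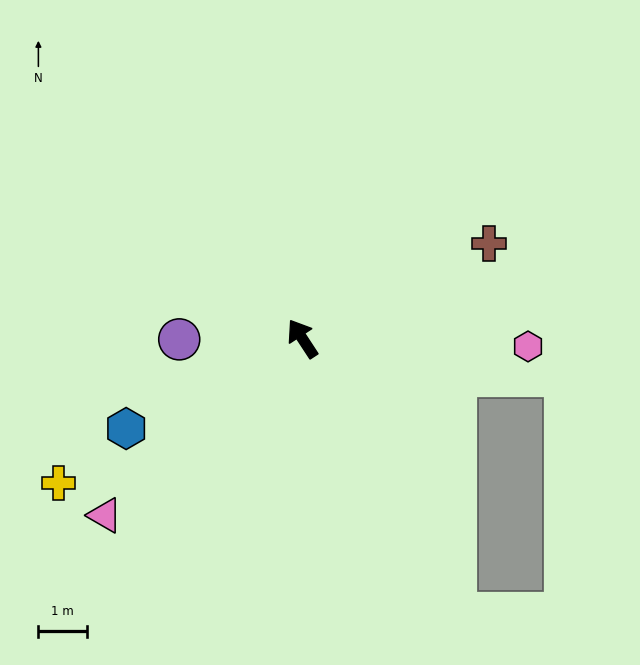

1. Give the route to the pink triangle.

turn left 99°, forward 5.5 m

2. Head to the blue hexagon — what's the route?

turn left 84°, forward 4.1 m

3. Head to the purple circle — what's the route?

turn left 57°, forward 2.5 m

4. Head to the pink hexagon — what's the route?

turn right 125°, forward 4.7 m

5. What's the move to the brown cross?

turn right 96°, forward 4.3 m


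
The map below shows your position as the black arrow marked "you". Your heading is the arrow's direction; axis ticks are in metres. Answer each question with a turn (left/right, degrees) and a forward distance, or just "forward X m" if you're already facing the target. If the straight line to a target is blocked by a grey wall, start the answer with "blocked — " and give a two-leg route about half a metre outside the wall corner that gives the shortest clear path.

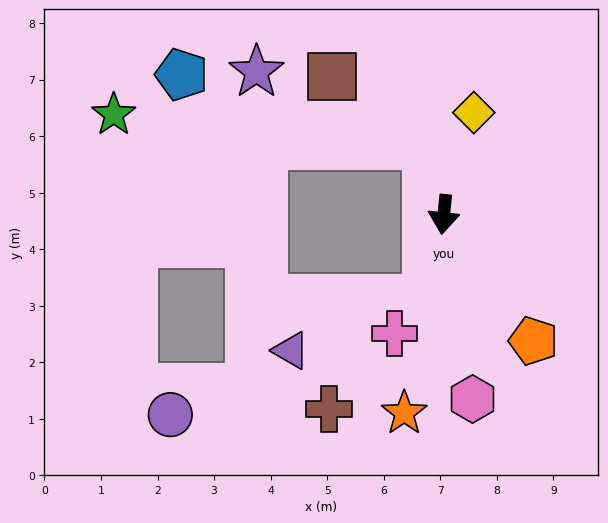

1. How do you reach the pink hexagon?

turn left 15°, forward 3.3 m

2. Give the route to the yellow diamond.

turn left 170°, forward 1.9 m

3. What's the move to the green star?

blocked — turn right 160°, forward 1.3 m, then turn left 70°, forward 5.6 m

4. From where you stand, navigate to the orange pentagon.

turn left 41°, forward 2.7 m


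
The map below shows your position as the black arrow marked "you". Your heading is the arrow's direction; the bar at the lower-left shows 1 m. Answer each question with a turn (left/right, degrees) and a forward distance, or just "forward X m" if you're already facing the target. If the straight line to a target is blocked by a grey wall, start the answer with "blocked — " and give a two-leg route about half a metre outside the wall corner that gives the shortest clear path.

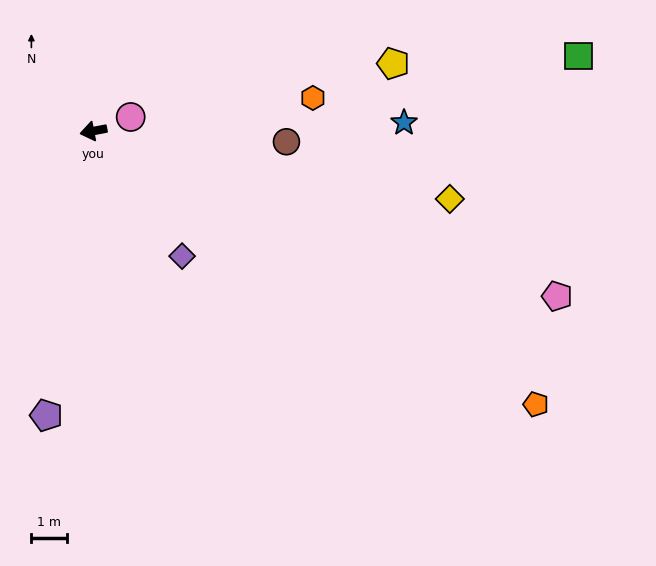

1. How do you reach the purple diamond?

turn left 114°, forward 4.3 m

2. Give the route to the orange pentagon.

turn left 137°, forward 14.6 m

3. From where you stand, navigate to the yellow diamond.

turn left 158°, forward 10.2 m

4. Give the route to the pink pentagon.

turn left 150°, forward 13.8 m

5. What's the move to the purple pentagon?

turn left 70°, forward 8.1 m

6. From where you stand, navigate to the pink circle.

turn right 170°, forward 1.1 m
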